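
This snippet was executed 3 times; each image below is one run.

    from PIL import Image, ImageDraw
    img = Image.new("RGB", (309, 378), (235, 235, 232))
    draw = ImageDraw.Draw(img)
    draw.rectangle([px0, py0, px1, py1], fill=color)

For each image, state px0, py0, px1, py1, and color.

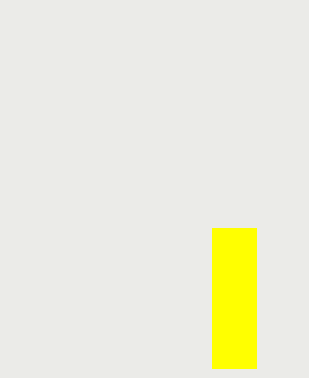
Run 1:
px0 = 212; py0 = 228; px1 = 256; py1 = 368; color = 'yellow'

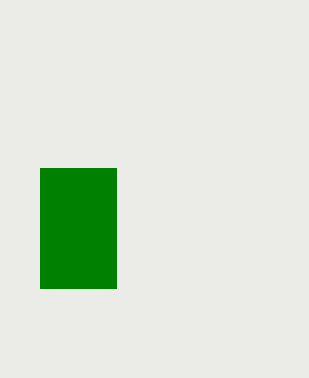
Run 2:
px0 = 40
py0 = 168
px1 = 116
py1 = 288
color = 'green'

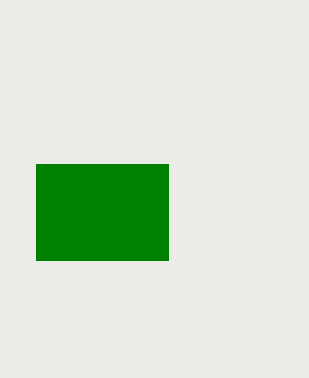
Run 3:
px0 = 36, py0 = 164, px1 = 168, py1 = 260, color = 'green'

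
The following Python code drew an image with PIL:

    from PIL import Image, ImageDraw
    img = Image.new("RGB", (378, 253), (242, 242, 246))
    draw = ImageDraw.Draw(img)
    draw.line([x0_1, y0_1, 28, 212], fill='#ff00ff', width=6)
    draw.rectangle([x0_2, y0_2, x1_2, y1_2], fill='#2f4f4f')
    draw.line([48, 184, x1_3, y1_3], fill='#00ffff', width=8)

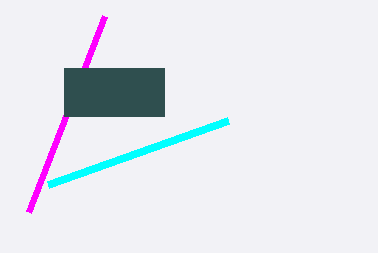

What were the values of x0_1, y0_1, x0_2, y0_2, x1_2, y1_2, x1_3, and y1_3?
x0_1 = 104; y0_1 = 16; x0_2 = 64; y0_2 = 68; x1_2 = 164; y1_2 = 116; x1_3 = 228; y1_3 = 120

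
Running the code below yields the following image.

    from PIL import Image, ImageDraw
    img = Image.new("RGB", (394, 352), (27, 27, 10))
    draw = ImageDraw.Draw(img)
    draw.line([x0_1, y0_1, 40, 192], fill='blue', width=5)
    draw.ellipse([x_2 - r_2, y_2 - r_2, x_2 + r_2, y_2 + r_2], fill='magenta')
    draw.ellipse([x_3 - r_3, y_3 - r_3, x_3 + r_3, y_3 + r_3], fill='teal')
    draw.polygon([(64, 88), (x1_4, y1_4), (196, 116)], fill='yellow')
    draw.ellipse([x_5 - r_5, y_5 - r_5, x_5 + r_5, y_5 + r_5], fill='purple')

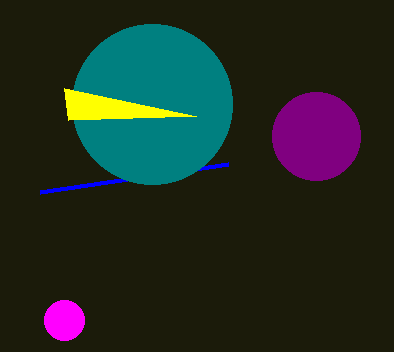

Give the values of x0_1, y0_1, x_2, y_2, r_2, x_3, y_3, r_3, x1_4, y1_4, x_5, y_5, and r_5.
x0_1 = 228; y0_1 = 164; x_2 = 64; y_2 = 320; r_2 = 20; x_3 = 152; y_3 = 104; r_3 = 80; x1_4 = 68; y1_4 = 120; x_5 = 316; y_5 = 136; r_5 = 44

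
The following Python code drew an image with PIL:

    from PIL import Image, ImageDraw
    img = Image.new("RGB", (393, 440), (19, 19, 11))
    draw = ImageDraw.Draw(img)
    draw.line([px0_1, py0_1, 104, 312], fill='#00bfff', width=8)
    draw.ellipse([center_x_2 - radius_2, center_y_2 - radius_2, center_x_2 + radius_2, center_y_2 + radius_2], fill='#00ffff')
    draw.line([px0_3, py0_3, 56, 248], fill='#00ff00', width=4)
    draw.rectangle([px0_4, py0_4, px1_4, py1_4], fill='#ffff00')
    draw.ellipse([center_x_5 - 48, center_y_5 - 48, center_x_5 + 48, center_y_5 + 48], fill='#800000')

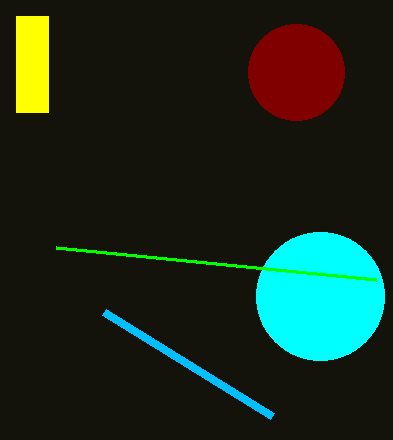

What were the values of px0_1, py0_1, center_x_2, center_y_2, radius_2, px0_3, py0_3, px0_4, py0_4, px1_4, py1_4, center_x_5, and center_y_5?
px0_1 = 272; py0_1 = 416; center_x_2 = 320; center_y_2 = 296; radius_2 = 64; px0_3 = 376; py0_3 = 280; px0_4 = 16; py0_4 = 16; px1_4 = 48; py1_4 = 112; center_x_5 = 296; center_y_5 = 72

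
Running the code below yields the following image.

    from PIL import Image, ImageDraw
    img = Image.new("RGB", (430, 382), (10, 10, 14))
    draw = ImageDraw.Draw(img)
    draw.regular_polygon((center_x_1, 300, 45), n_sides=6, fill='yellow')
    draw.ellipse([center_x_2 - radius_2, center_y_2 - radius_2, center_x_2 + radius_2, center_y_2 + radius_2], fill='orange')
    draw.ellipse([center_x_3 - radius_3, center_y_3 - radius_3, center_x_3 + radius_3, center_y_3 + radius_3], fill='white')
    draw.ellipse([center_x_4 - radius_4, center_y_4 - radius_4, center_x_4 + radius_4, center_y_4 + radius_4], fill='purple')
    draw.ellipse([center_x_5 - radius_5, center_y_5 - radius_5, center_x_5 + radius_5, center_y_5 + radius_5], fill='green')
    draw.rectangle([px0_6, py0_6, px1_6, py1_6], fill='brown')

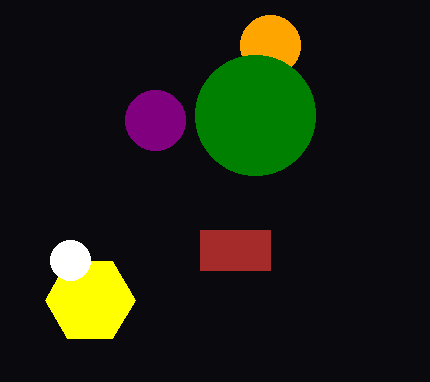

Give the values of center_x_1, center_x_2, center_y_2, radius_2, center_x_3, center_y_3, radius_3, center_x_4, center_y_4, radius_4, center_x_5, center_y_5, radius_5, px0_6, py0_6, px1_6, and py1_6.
center_x_1 = 90, center_x_2 = 270, center_y_2 = 45, radius_2 = 30, center_x_3 = 70, center_y_3 = 260, radius_3 = 20, center_x_4 = 155, center_y_4 = 120, radius_4 = 30, center_x_5 = 255, center_y_5 = 115, radius_5 = 60, px0_6 = 200, py0_6 = 230, px1_6 = 270, py1_6 = 270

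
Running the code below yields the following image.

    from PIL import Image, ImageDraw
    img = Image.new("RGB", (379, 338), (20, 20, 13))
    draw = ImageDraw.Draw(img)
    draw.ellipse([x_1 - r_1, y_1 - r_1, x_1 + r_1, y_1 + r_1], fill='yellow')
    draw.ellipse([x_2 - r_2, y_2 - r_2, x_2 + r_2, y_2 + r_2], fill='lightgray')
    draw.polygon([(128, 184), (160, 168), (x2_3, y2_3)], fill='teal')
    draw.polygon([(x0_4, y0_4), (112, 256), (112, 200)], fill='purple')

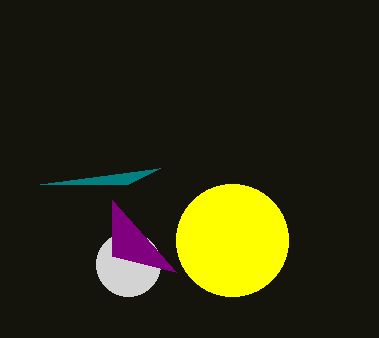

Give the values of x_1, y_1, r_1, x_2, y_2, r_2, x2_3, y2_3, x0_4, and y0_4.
x_1 = 232, y_1 = 240, r_1 = 56, x_2 = 128, y_2 = 264, r_2 = 32, x2_3 = 40, y2_3 = 184, x0_4 = 176, y0_4 = 272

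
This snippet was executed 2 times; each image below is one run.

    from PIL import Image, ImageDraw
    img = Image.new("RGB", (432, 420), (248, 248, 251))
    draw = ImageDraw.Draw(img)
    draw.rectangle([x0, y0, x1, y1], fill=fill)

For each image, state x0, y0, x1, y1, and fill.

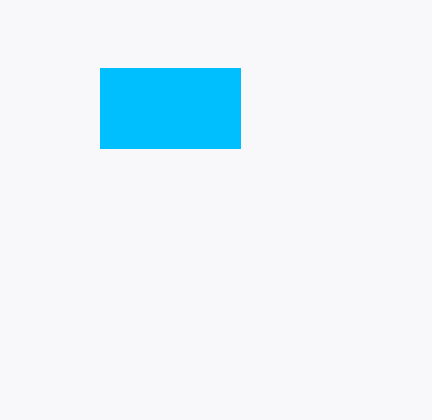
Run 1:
x0 = 100; y0 = 68; x1 = 240; y1 = 148; fill = 'deepskyblue'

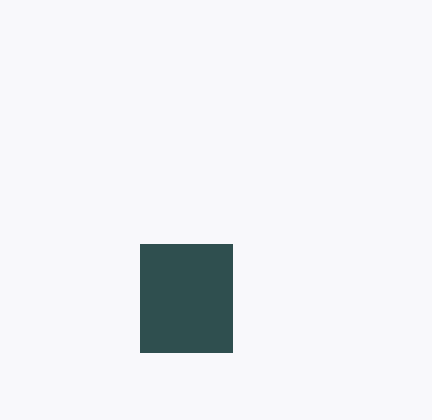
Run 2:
x0 = 140, y0 = 244, x1 = 232, y1 = 352, fill = 'darkslategray'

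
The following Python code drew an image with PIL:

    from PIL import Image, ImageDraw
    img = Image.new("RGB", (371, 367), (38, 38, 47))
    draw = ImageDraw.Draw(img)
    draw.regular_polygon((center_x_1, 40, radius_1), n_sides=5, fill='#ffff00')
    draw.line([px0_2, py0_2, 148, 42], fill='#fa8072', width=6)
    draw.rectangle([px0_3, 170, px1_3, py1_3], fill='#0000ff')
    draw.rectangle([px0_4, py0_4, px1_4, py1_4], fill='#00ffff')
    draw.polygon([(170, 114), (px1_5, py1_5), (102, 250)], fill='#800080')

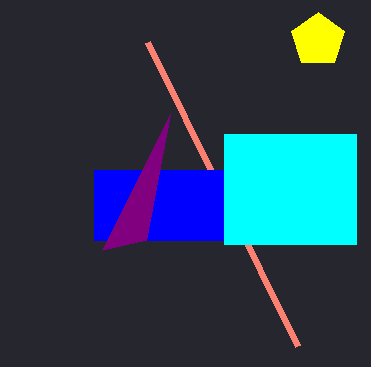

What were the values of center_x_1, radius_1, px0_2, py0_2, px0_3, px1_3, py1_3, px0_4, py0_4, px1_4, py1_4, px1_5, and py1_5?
center_x_1 = 318
radius_1 = 28
px0_2 = 298
py0_2 = 346
px0_3 = 94
px1_3 = 224
py1_3 = 240
px0_4 = 224
py0_4 = 134
px1_4 = 356
py1_4 = 244
px1_5 = 146
py1_5 = 240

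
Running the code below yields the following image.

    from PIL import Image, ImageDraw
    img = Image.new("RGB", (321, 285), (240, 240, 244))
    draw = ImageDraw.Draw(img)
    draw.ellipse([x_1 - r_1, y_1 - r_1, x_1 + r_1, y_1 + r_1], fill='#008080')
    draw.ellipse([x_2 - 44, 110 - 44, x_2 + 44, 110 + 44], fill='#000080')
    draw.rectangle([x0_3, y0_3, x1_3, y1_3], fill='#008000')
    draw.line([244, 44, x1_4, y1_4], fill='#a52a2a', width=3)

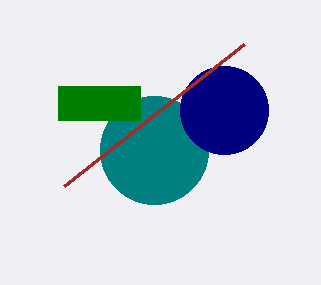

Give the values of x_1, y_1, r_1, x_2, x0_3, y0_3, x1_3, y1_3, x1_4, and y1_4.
x_1 = 154
y_1 = 150
r_1 = 54
x_2 = 224
x0_3 = 58
y0_3 = 86
x1_3 = 140
y1_3 = 120
x1_4 = 64
y1_4 = 186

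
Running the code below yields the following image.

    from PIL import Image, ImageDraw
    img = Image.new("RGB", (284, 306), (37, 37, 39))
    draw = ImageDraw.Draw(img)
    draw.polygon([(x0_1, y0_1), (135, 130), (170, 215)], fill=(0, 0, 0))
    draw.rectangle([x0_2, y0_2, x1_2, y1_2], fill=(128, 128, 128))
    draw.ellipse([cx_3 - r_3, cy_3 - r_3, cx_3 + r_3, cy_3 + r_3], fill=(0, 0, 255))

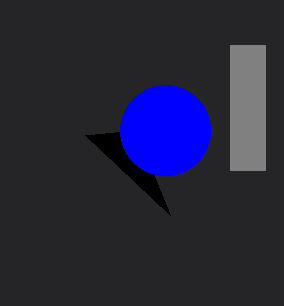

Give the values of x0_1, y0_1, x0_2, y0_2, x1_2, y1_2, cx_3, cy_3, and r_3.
x0_1 = 85
y0_1 = 135
x0_2 = 230
y0_2 = 45
x1_2 = 265
y1_2 = 170
cx_3 = 165
cy_3 = 130
r_3 = 45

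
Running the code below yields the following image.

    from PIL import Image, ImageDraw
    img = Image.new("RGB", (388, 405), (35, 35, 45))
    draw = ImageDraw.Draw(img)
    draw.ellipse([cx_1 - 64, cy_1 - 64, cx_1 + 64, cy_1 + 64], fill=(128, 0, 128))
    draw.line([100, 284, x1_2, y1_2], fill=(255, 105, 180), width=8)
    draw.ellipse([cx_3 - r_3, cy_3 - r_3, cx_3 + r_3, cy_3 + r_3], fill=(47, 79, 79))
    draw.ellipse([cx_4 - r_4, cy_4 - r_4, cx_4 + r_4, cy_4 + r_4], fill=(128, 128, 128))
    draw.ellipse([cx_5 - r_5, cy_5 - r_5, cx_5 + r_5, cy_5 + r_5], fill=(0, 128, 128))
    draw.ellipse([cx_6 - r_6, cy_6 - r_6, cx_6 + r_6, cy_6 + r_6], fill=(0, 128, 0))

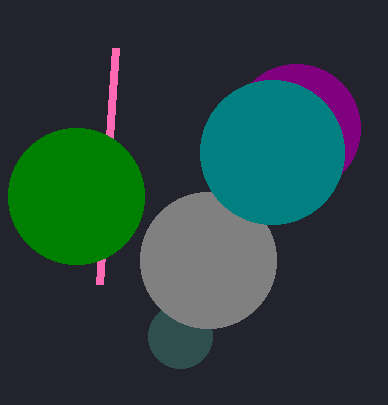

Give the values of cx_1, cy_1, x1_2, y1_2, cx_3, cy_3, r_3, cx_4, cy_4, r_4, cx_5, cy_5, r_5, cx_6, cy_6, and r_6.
cx_1 = 296, cy_1 = 128, x1_2 = 116, y1_2 = 48, cx_3 = 180, cy_3 = 336, r_3 = 32, cx_4 = 208, cy_4 = 260, r_4 = 68, cx_5 = 272, cy_5 = 152, r_5 = 72, cx_6 = 76, cy_6 = 196, r_6 = 68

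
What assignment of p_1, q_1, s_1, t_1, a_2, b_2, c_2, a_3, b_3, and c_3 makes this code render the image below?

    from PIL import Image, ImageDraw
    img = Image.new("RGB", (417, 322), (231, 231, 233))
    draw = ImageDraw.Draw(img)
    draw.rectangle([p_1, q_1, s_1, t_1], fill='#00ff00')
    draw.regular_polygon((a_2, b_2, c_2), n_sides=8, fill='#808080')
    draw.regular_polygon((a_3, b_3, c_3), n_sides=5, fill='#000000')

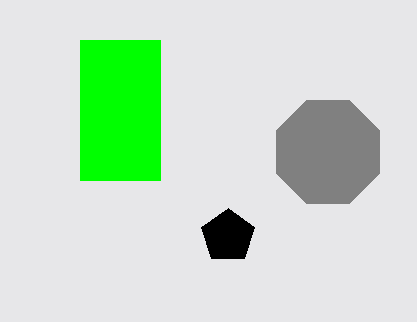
p_1 = 80
q_1 = 40
s_1 = 160
t_1 = 180
a_2 = 328
b_2 = 152
c_2 = 56
a_3 = 228
b_3 = 236
c_3 = 28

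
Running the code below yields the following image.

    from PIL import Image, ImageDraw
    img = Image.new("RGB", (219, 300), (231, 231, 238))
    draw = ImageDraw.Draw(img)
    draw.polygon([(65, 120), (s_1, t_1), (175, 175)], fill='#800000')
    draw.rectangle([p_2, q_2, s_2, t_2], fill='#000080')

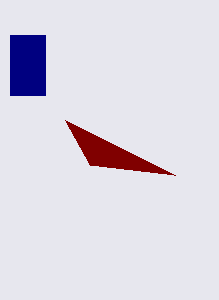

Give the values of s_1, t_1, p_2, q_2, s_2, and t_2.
s_1 = 90
t_1 = 165
p_2 = 10
q_2 = 35
s_2 = 45
t_2 = 95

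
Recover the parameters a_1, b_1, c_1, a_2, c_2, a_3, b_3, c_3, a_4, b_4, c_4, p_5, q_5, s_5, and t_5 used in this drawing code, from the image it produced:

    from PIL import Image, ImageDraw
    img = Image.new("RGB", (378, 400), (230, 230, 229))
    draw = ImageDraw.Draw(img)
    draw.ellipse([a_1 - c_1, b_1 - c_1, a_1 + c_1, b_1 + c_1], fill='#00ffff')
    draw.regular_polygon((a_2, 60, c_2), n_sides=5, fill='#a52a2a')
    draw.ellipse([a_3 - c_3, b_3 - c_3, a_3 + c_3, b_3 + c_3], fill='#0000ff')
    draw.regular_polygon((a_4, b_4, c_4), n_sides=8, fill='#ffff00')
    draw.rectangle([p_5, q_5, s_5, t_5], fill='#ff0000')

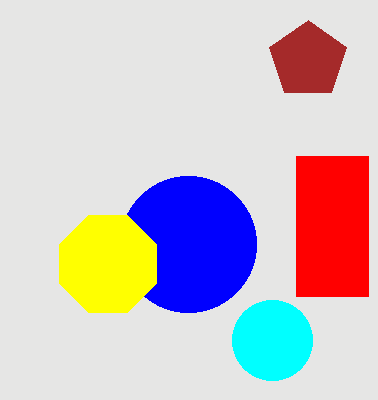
a_1 = 272
b_1 = 340
c_1 = 40
a_2 = 308
c_2 = 40
a_3 = 188
b_3 = 244
c_3 = 68
a_4 = 108
b_4 = 264
c_4 = 52
p_5 = 296
q_5 = 156
s_5 = 368
t_5 = 296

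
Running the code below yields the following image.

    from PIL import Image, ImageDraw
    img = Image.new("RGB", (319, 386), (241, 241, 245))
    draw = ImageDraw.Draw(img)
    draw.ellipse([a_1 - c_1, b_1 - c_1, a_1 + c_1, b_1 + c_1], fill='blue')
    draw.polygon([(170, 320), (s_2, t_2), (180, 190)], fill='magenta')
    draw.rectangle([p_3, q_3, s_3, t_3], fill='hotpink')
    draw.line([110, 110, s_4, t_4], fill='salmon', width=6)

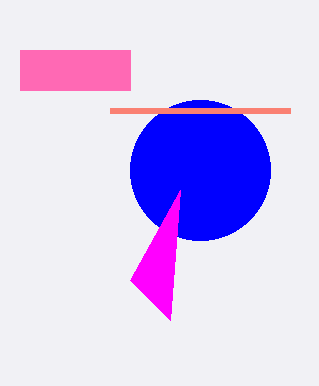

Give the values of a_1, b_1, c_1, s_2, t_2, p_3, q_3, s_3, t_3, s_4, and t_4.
a_1 = 200
b_1 = 170
c_1 = 70
s_2 = 130
t_2 = 280
p_3 = 20
q_3 = 50
s_3 = 130
t_3 = 90
s_4 = 290
t_4 = 110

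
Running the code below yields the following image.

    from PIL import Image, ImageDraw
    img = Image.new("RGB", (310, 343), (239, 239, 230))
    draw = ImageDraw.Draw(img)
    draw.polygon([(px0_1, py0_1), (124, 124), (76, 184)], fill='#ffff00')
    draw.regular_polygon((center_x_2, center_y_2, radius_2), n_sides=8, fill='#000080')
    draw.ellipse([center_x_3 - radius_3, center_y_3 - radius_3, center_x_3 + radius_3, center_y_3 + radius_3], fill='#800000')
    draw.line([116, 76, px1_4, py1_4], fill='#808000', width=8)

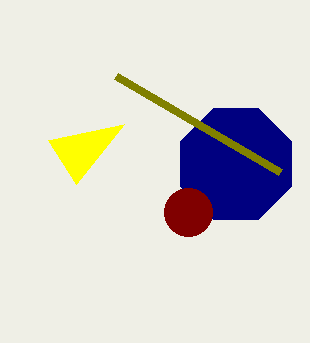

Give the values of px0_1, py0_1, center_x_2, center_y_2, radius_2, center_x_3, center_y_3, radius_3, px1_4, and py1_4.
px0_1 = 48; py0_1 = 140; center_x_2 = 236; center_y_2 = 164; radius_2 = 60; center_x_3 = 188; center_y_3 = 212; radius_3 = 24; px1_4 = 280; py1_4 = 172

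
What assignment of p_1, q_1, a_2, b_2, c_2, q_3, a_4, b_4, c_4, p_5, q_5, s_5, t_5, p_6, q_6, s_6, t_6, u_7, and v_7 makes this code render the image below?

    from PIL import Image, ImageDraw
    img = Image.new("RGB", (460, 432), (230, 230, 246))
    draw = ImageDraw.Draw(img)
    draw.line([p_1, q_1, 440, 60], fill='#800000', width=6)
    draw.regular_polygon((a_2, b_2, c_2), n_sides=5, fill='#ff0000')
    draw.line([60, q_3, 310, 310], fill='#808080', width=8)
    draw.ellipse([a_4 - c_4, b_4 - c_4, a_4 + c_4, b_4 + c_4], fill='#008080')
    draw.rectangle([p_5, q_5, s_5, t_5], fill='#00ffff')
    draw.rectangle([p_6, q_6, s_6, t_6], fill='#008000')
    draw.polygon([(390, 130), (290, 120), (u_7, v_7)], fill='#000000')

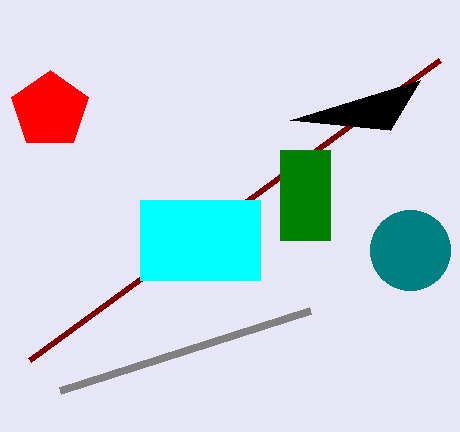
p_1 = 30
q_1 = 360
a_2 = 50
b_2 = 110
c_2 = 40
q_3 = 390
a_4 = 410
b_4 = 250
c_4 = 40
p_5 = 140
q_5 = 200
s_5 = 260
t_5 = 280
p_6 = 280
q_6 = 150
s_6 = 330
t_6 = 240
u_7 = 420
v_7 = 80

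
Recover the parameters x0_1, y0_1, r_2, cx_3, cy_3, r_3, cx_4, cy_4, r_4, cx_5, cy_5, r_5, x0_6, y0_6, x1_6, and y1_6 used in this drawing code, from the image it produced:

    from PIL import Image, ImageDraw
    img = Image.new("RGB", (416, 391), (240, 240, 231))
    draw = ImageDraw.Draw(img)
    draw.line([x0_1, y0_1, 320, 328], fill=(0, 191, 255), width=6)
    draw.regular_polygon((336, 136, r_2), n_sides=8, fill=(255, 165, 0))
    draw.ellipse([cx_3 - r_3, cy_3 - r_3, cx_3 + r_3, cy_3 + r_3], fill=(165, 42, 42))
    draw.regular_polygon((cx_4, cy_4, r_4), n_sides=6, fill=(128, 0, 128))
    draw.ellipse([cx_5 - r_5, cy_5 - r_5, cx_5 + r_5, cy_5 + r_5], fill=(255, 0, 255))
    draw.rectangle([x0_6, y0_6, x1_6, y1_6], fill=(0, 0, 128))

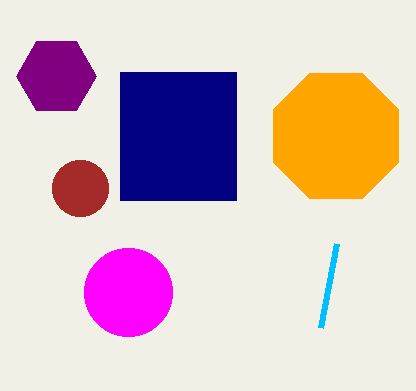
x0_1 = 336; y0_1 = 244; r_2 = 68; cx_3 = 80; cy_3 = 188; r_3 = 28; cx_4 = 56; cy_4 = 76; r_4 = 40; cx_5 = 128; cy_5 = 292; r_5 = 44; x0_6 = 120; y0_6 = 72; x1_6 = 236; y1_6 = 200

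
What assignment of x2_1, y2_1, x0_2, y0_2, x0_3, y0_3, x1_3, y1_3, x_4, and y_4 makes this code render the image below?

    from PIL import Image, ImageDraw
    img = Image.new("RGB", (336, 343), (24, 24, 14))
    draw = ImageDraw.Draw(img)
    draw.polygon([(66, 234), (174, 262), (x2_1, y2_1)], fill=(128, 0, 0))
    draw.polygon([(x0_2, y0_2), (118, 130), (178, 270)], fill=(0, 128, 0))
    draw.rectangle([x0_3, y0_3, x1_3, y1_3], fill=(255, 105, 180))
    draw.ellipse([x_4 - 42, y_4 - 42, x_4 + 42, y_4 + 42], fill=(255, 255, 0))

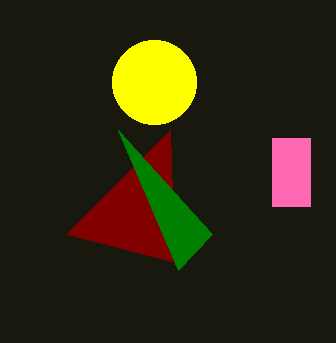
x2_1 = 170, y2_1 = 130, x0_2 = 212, y0_2 = 234, x0_3 = 272, y0_3 = 138, x1_3 = 310, y1_3 = 206, x_4 = 154, y_4 = 82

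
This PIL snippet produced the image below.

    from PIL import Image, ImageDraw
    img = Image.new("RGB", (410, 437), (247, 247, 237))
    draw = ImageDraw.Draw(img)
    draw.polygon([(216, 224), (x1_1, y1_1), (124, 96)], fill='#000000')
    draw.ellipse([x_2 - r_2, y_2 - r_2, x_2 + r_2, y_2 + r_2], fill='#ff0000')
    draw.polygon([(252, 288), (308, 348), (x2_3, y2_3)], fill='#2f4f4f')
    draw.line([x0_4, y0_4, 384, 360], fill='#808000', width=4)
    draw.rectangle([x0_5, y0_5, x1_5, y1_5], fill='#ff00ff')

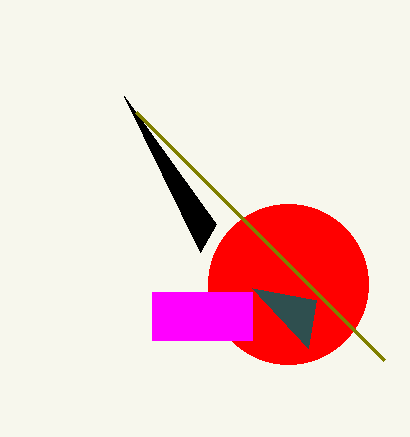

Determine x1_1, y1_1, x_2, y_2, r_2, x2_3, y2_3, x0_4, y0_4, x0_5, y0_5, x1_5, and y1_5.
x1_1 = 200, y1_1 = 252, x_2 = 288, y_2 = 284, r_2 = 80, x2_3 = 316, y2_3 = 300, x0_4 = 136, y0_4 = 112, x0_5 = 152, y0_5 = 292, x1_5 = 252, y1_5 = 340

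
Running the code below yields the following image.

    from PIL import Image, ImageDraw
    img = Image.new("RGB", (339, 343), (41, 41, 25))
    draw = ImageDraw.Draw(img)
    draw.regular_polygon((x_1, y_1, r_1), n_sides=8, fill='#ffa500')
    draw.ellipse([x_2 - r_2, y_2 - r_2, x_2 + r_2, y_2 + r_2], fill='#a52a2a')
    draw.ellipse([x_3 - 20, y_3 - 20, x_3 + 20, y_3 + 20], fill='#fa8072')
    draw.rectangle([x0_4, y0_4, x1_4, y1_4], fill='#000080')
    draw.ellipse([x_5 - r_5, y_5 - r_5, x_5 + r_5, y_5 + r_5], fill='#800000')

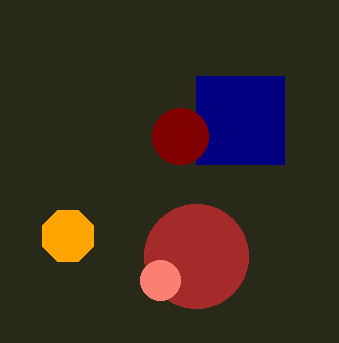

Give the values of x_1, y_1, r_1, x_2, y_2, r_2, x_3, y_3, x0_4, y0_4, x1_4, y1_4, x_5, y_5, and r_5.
x_1 = 68
y_1 = 236
r_1 = 28
x_2 = 196
y_2 = 256
r_2 = 52
x_3 = 160
y_3 = 280
x0_4 = 196
y0_4 = 76
x1_4 = 284
y1_4 = 164
x_5 = 180
y_5 = 136
r_5 = 28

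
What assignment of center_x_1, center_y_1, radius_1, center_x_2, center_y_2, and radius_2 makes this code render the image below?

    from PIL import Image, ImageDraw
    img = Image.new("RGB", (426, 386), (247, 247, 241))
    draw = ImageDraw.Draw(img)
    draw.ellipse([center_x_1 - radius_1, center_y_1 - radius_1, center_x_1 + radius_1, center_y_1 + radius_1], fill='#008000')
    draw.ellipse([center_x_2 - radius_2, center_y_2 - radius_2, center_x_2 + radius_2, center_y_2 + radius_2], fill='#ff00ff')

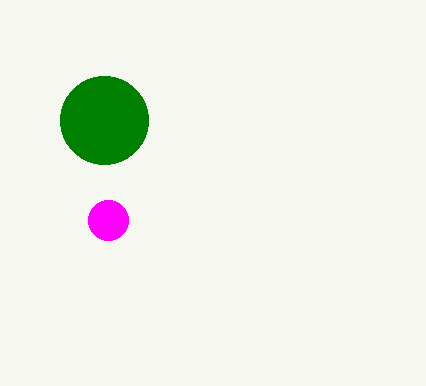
center_x_1 = 104, center_y_1 = 120, radius_1 = 44, center_x_2 = 108, center_y_2 = 220, radius_2 = 20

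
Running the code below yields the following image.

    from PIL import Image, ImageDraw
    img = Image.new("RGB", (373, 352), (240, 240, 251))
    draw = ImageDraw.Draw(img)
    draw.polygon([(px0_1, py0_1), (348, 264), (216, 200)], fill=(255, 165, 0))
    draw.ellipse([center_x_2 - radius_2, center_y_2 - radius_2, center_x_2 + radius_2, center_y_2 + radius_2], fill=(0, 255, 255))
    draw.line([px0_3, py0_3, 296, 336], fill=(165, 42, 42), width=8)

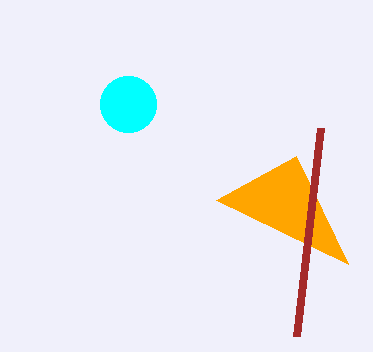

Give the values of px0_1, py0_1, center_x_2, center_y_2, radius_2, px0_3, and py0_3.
px0_1 = 296; py0_1 = 156; center_x_2 = 128; center_y_2 = 104; radius_2 = 28; px0_3 = 320; py0_3 = 128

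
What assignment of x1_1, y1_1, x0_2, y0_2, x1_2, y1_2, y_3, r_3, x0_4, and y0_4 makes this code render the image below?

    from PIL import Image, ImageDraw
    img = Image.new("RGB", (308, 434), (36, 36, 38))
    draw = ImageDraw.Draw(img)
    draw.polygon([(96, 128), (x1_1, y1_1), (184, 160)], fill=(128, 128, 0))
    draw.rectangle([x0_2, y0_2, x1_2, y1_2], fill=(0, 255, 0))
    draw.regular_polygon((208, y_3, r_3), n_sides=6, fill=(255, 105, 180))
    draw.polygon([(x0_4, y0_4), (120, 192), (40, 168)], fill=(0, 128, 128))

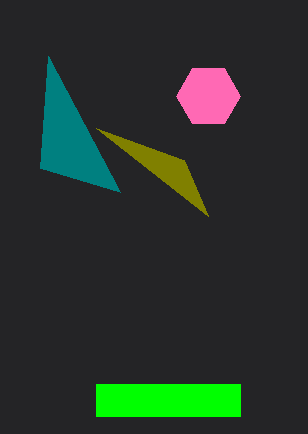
x1_1 = 208; y1_1 = 216; x0_2 = 96; y0_2 = 384; x1_2 = 240; y1_2 = 416; y_3 = 96; r_3 = 32; x0_4 = 48; y0_4 = 56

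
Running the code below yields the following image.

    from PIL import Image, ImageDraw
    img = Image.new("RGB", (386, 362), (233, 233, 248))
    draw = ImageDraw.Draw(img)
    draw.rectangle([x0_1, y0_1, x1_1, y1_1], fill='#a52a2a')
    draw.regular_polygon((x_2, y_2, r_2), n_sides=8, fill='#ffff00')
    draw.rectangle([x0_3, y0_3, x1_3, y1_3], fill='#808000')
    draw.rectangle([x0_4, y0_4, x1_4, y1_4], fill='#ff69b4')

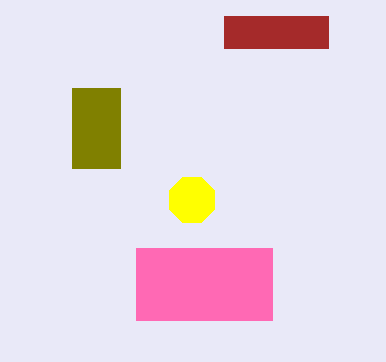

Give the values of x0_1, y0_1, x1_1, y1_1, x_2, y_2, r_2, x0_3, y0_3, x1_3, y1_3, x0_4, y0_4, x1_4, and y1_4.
x0_1 = 224
y0_1 = 16
x1_1 = 328
y1_1 = 48
x_2 = 192
y_2 = 200
r_2 = 24
x0_3 = 72
y0_3 = 88
x1_3 = 120
y1_3 = 168
x0_4 = 136
y0_4 = 248
x1_4 = 272
y1_4 = 320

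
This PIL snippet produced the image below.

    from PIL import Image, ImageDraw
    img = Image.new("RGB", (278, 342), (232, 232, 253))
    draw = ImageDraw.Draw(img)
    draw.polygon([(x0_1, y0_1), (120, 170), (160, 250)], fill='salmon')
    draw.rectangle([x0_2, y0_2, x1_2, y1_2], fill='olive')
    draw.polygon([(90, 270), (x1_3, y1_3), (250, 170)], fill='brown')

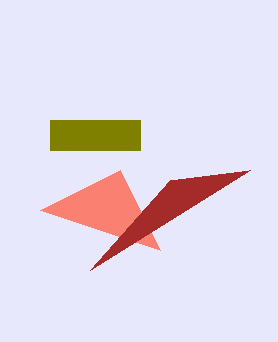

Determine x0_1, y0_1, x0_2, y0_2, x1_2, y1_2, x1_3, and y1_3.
x0_1 = 40
y0_1 = 210
x0_2 = 50
y0_2 = 120
x1_2 = 140
y1_2 = 150
x1_3 = 170
y1_3 = 180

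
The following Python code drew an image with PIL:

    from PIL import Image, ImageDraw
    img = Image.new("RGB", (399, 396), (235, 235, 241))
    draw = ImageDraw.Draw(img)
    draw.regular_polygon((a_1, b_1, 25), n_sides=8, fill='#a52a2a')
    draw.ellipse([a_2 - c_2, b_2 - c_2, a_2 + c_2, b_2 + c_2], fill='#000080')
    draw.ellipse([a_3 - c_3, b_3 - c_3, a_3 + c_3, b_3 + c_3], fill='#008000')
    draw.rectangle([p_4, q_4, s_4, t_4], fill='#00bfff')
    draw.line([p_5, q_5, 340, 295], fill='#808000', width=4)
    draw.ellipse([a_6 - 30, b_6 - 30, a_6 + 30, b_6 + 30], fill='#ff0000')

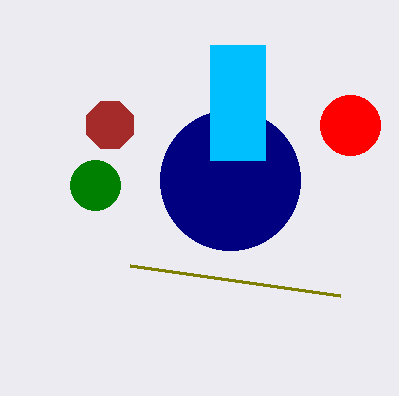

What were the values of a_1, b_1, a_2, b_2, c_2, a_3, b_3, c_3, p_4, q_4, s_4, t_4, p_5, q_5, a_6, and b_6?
a_1 = 110
b_1 = 125
a_2 = 230
b_2 = 180
c_2 = 70
a_3 = 95
b_3 = 185
c_3 = 25
p_4 = 210
q_4 = 45
s_4 = 265
t_4 = 160
p_5 = 130
q_5 = 265
a_6 = 350
b_6 = 125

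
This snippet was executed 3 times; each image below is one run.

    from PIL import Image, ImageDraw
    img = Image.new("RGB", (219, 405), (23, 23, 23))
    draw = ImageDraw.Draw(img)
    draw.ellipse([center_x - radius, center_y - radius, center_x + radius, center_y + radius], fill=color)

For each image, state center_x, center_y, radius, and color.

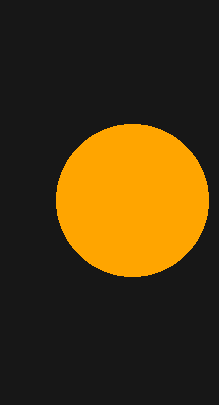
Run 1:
center_x = 132, center_y = 200, radius = 76, color = 'orange'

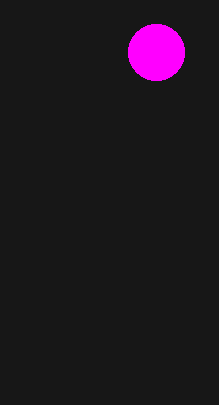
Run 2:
center_x = 156
center_y = 52
radius = 28
color = 'magenta'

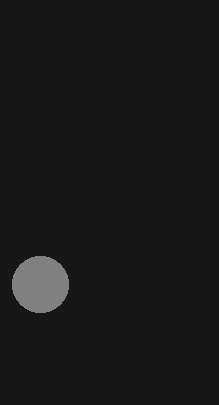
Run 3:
center_x = 40, center_y = 284, radius = 28, color = 'gray'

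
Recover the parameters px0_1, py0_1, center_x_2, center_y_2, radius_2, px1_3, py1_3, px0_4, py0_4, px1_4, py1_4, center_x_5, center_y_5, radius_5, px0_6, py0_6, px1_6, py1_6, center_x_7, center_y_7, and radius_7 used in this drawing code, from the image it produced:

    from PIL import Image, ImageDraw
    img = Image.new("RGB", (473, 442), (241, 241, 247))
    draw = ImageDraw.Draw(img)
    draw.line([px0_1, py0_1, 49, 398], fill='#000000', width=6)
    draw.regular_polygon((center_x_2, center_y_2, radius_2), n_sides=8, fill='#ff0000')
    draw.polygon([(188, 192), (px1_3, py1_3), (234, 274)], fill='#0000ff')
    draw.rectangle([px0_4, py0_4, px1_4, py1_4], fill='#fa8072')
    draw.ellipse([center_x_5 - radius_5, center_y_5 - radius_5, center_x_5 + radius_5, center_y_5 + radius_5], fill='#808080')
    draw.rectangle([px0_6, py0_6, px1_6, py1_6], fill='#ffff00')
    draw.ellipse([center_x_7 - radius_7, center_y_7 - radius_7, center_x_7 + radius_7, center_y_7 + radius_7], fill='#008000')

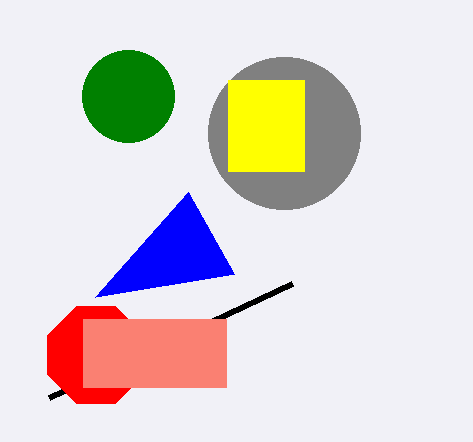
px0_1 = 292
py0_1 = 284
center_x_2 = 96
center_y_2 = 355
radius_2 = 52
px1_3 = 95
py1_3 = 297
px0_4 = 83
py0_4 = 319
px1_4 = 226
py1_4 = 387
center_x_5 = 284
center_y_5 = 133
radius_5 = 76
px0_6 = 228
py0_6 = 80
px1_6 = 304
py1_6 = 171
center_x_7 = 128
center_y_7 = 96
radius_7 = 46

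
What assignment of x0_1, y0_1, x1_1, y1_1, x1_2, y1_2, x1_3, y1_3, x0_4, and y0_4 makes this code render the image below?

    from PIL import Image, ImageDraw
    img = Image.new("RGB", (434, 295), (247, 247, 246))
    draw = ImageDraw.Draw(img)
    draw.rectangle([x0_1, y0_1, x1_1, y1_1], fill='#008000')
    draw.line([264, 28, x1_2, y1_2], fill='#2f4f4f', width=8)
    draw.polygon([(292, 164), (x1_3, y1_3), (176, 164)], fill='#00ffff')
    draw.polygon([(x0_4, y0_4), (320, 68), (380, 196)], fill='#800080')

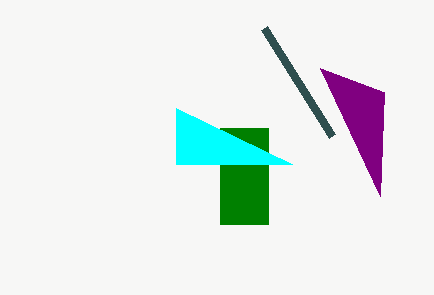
x0_1 = 220
y0_1 = 128
x1_1 = 268
y1_1 = 224
x1_2 = 332
y1_2 = 136
x1_3 = 176
y1_3 = 108
x0_4 = 384
y0_4 = 92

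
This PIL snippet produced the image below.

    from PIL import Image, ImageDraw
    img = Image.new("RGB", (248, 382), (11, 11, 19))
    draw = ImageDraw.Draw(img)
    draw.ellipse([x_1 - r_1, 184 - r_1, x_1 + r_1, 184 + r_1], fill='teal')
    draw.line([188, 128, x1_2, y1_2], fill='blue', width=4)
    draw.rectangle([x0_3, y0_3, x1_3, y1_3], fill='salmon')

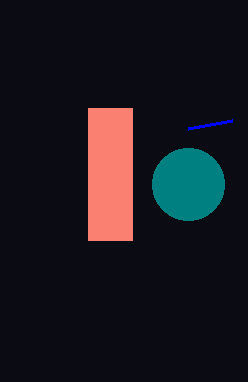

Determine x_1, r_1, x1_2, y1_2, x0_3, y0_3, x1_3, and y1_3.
x_1 = 188; r_1 = 36; x1_2 = 232; y1_2 = 120; x0_3 = 88; y0_3 = 108; x1_3 = 132; y1_3 = 240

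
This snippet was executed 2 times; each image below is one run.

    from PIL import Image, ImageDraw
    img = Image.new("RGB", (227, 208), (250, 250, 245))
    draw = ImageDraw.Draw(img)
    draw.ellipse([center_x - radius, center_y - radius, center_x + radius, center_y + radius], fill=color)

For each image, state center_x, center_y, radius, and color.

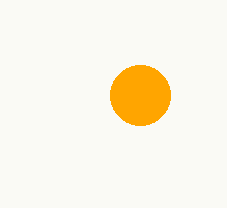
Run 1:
center_x = 140, center_y = 95, radius = 30, color = 'orange'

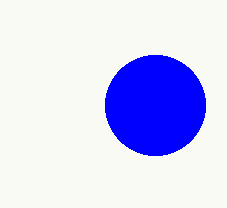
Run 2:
center_x = 155; center_y = 105; radius = 50; color = 'blue'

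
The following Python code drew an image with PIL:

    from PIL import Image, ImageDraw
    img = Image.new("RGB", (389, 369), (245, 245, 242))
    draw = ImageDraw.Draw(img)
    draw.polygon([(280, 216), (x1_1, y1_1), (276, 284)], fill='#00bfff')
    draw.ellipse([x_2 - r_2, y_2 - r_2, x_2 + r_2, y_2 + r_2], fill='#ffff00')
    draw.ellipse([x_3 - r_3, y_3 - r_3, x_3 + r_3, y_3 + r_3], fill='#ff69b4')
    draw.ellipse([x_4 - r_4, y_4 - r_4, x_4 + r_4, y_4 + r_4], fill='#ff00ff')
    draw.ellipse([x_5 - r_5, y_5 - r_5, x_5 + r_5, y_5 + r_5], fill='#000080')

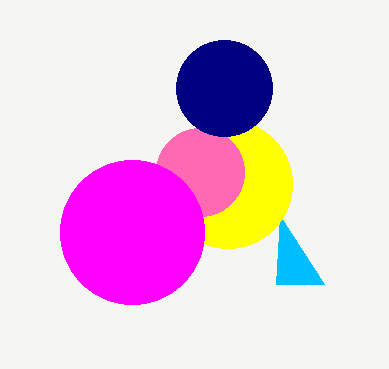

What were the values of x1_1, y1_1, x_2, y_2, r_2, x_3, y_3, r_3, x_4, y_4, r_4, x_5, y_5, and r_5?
x1_1 = 324, y1_1 = 284, x_2 = 228, y_2 = 184, r_2 = 64, x_3 = 200, y_3 = 172, r_3 = 44, x_4 = 132, y_4 = 232, r_4 = 72, x_5 = 224, y_5 = 88, r_5 = 48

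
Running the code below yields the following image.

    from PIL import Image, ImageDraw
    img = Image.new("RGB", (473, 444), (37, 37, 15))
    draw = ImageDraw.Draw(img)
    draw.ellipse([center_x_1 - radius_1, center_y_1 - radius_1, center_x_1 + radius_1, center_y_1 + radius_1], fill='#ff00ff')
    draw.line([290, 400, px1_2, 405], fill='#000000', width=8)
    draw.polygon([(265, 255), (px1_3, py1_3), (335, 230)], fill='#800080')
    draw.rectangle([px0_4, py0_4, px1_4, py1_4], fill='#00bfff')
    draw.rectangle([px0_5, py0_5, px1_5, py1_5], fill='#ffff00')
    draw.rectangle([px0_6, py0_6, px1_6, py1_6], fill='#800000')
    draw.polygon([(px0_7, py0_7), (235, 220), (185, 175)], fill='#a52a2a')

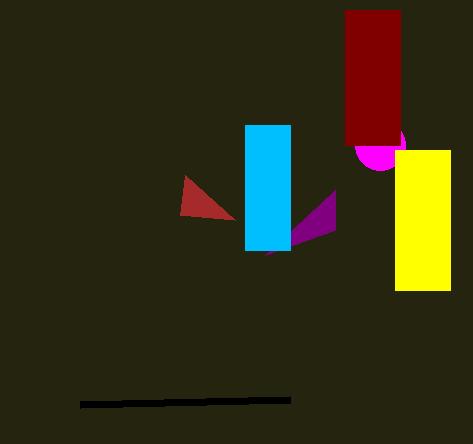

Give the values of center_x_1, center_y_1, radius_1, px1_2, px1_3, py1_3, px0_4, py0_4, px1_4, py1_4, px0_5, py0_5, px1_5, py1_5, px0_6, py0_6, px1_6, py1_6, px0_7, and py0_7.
center_x_1 = 380; center_y_1 = 145; radius_1 = 25; px1_2 = 80; px1_3 = 335; py1_3 = 190; px0_4 = 245; py0_4 = 125; px1_4 = 290; py1_4 = 250; px0_5 = 395; py0_5 = 150; px1_5 = 450; py1_5 = 290; px0_6 = 345; py0_6 = 10; px1_6 = 400; py1_6 = 145; px0_7 = 180; py0_7 = 215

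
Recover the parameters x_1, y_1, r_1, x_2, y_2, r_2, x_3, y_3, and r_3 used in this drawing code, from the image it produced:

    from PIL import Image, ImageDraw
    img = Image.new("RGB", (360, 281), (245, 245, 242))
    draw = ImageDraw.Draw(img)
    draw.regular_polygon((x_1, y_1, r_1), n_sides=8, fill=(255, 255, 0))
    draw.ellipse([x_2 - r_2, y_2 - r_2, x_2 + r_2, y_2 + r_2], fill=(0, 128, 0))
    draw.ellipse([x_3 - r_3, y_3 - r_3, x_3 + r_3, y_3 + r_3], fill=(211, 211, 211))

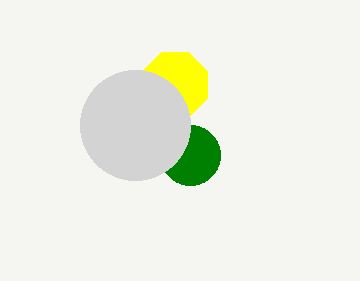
x_1 = 175; y_1 = 85; r_1 = 35; x_2 = 190; y_2 = 155; r_2 = 30; x_3 = 135; y_3 = 125; r_3 = 55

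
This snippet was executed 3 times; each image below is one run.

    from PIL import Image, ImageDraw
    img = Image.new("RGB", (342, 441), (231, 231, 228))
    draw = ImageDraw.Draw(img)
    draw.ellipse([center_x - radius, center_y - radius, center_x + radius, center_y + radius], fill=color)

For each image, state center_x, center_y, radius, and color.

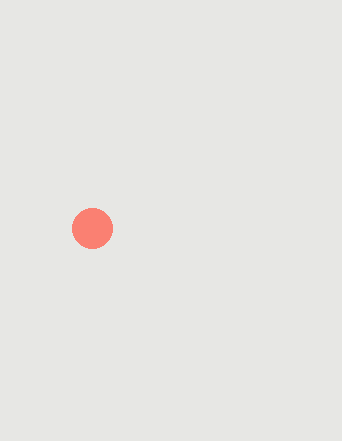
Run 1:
center_x = 92; center_y = 228; radius = 20; color = 'salmon'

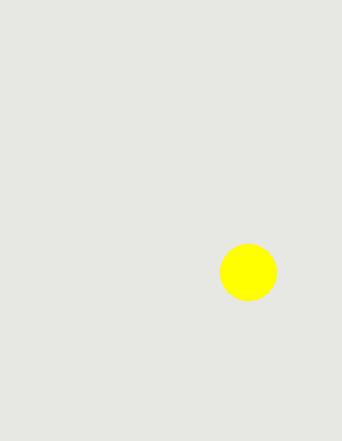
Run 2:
center_x = 248, center_y = 272, radius = 28, color = 'yellow'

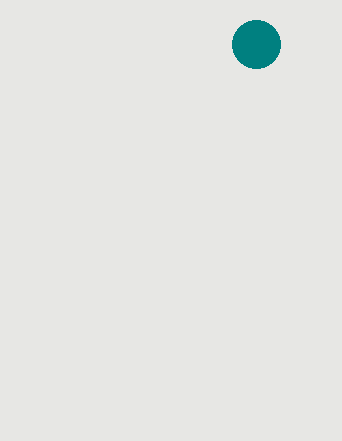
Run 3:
center_x = 256
center_y = 44
radius = 24
color = 'teal'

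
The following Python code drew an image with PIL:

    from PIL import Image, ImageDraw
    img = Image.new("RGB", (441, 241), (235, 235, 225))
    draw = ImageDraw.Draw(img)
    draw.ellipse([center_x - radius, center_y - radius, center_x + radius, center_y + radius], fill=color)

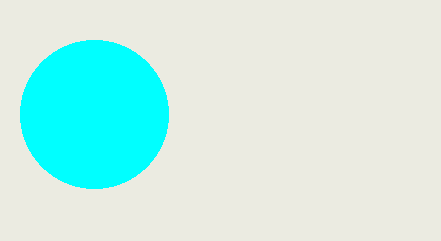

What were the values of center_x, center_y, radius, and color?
center_x = 94; center_y = 114; radius = 74; color = 'cyan'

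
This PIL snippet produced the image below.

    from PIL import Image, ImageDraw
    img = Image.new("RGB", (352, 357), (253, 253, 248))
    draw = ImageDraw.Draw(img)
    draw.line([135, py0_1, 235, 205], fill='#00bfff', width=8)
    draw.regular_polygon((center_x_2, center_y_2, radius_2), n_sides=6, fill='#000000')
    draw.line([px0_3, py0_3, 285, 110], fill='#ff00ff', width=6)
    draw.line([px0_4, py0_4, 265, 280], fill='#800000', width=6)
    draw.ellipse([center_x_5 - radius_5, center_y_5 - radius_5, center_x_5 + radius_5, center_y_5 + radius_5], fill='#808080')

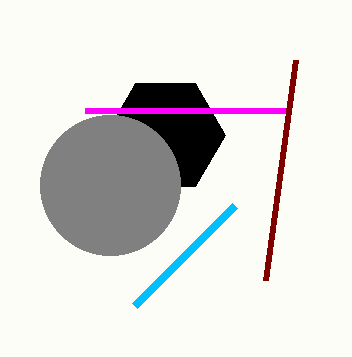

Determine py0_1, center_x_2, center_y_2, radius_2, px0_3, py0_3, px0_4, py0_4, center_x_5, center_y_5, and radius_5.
py0_1 = 305, center_x_2 = 165, center_y_2 = 135, radius_2 = 60, px0_3 = 85, py0_3 = 110, px0_4 = 295, py0_4 = 60, center_x_5 = 110, center_y_5 = 185, radius_5 = 70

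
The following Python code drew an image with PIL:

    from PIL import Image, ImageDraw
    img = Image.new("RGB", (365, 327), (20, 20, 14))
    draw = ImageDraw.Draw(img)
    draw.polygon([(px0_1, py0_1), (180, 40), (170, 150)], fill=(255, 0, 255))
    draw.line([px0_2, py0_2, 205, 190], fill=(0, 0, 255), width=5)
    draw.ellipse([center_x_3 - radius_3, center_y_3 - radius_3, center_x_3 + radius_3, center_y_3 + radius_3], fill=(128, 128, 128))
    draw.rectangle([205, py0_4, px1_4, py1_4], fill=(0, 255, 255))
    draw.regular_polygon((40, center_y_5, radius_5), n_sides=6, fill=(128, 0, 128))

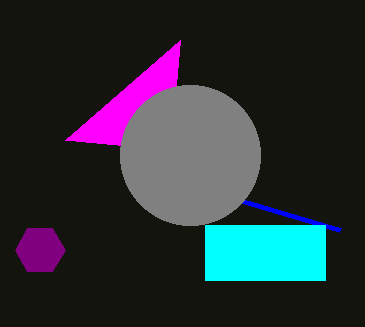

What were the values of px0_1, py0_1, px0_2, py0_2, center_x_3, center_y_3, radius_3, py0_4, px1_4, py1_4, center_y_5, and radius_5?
px0_1 = 65
py0_1 = 140
px0_2 = 340
py0_2 = 230
center_x_3 = 190
center_y_3 = 155
radius_3 = 70
py0_4 = 225
px1_4 = 325
py1_4 = 280
center_y_5 = 250
radius_5 = 25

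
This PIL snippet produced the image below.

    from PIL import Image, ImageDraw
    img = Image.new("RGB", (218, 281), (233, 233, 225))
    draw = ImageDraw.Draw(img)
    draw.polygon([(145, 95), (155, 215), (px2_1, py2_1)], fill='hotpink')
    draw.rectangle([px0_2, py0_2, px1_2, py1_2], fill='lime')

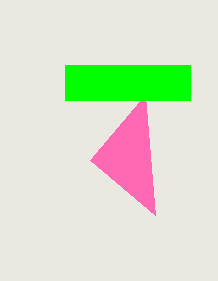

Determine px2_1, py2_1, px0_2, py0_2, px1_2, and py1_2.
px2_1 = 90; py2_1 = 160; px0_2 = 65; py0_2 = 65; px1_2 = 190; py1_2 = 100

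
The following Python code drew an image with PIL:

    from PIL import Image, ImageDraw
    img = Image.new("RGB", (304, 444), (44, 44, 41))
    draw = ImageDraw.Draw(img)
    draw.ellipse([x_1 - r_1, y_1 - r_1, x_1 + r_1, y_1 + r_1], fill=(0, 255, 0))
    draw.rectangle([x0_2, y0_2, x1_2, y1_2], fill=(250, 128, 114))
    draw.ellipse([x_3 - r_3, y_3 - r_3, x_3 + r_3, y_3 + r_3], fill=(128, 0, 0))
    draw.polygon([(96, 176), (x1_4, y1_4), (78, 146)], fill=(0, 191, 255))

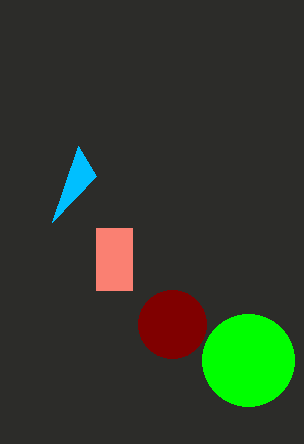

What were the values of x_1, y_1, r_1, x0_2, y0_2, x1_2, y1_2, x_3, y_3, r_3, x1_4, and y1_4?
x_1 = 248; y_1 = 360; r_1 = 46; x0_2 = 96; y0_2 = 228; x1_2 = 132; y1_2 = 290; x_3 = 172; y_3 = 324; r_3 = 34; x1_4 = 52; y1_4 = 222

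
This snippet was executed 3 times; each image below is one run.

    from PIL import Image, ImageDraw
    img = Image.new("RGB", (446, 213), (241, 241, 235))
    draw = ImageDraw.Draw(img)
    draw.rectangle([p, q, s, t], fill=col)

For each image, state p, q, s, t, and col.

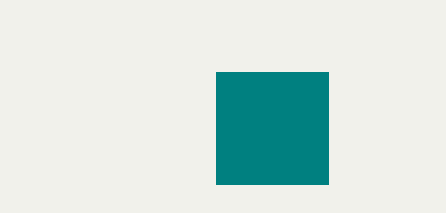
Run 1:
p = 216
q = 72
s = 328
t = 184
col = 'teal'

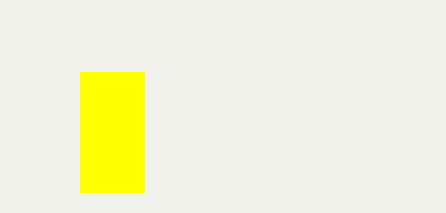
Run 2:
p = 80
q = 72
s = 144
t = 192
col = 'yellow'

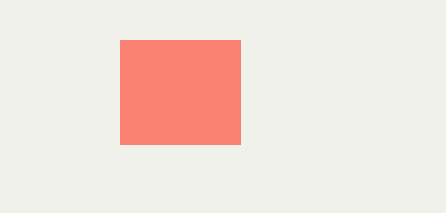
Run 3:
p = 120, q = 40, s = 240, t = 144, col = 'salmon'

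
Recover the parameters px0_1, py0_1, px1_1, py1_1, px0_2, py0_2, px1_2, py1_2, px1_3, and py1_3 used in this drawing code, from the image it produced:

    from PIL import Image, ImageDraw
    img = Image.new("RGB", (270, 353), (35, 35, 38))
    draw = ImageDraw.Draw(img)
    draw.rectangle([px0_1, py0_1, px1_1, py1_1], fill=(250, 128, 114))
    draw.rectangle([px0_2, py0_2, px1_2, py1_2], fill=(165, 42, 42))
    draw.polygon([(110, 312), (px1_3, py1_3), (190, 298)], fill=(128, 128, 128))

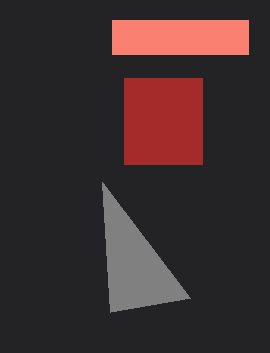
px0_1 = 112; py0_1 = 20; px1_1 = 248; py1_1 = 54; px0_2 = 124; py0_2 = 78; px1_2 = 202; py1_2 = 164; px1_3 = 102; py1_3 = 182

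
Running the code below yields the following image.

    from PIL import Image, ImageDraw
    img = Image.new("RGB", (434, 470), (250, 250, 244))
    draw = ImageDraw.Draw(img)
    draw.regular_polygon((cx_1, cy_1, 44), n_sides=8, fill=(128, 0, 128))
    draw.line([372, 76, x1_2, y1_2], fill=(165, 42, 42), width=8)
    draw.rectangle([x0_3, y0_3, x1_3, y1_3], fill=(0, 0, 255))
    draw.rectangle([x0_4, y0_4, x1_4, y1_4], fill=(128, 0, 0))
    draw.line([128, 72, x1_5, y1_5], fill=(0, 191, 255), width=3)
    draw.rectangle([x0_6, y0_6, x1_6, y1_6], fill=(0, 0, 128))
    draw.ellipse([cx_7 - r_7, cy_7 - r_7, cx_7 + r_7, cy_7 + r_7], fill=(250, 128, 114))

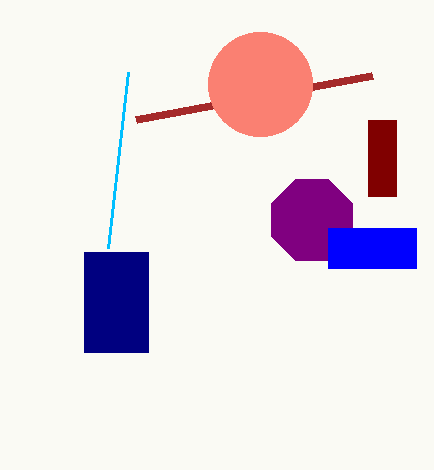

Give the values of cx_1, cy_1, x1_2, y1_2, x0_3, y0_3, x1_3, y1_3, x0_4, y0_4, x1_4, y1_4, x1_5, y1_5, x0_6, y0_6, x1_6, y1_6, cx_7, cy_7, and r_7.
cx_1 = 312; cy_1 = 220; x1_2 = 136; y1_2 = 120; x0_3 = 328; y0_3 = 228; x1_3 = 416; y1_3 = 268; x0_4 = 368; y0_4 = 120; x1_4 = 396; y1_4 = 196; x1_5 = 108; y1_5 = 248; x0_6 = 84; y0_6 = 252; x1_6 = 148; y1_6 = 352; cx_7 = 260; cy_7 = 84; r_7 = 52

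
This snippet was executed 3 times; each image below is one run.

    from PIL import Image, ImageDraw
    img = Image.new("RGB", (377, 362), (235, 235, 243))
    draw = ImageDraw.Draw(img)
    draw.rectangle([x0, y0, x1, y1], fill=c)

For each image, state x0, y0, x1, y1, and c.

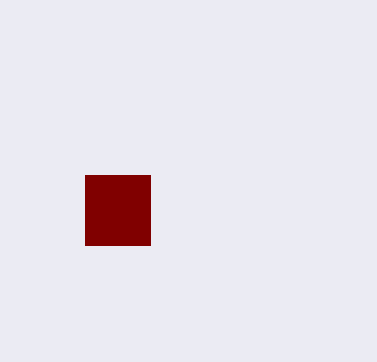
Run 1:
x0 = 85; y0 = 175; x1 = 150; y1 = 245; c = 'maroon'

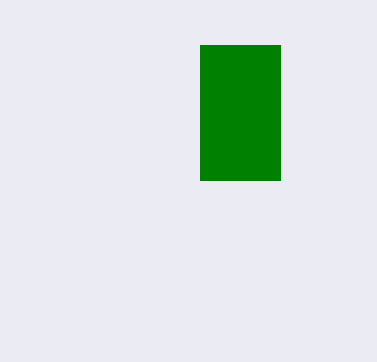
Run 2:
x0 = 200; y0 = 45; x1 = 280; y1 = 180; c = 'green'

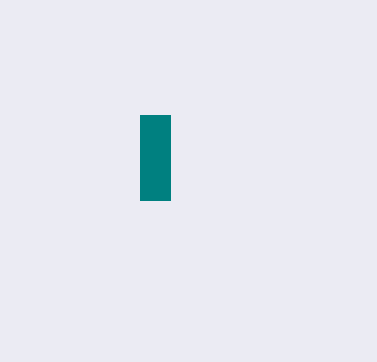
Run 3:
x0 = 140; y0 = 115; x1 = 170; y1 = 200; c = 'teal'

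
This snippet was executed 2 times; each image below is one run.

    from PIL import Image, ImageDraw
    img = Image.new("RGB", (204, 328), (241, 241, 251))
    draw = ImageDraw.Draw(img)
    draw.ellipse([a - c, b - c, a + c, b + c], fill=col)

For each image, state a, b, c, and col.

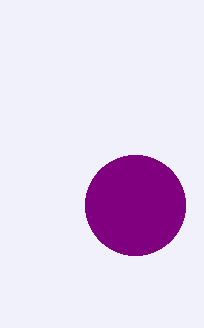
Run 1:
a = 135
b = 205
c = 50
col = 'purple'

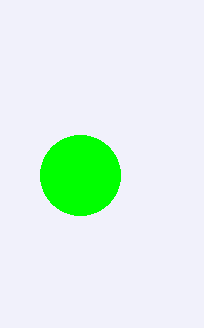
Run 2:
a = 80, b = 175, c = 40, col = 'lime'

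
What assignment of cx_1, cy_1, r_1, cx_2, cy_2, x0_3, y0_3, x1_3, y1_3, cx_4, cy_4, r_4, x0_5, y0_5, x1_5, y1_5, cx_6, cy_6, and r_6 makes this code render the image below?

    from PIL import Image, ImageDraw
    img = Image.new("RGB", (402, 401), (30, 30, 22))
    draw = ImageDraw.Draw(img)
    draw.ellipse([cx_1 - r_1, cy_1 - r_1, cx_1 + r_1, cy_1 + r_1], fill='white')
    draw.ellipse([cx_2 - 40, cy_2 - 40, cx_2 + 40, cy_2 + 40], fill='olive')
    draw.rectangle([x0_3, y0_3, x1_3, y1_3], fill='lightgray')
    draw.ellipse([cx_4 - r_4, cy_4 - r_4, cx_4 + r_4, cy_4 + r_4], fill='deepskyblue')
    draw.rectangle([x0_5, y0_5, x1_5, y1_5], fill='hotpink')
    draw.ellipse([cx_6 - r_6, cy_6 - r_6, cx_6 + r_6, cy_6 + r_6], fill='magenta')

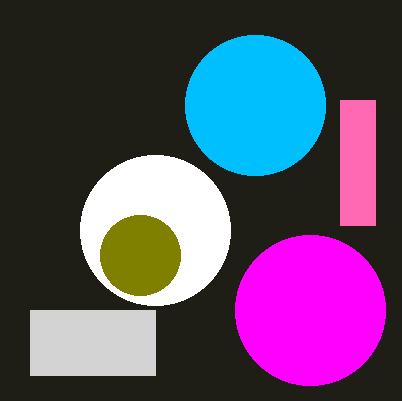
cx_1 = 155; cy_1 = 230; r_1 = 75; cx_2 = 140; cy_2 = 255; x0_3 = 30; y0_3 = 310; x1_3 = 155; y1_3 = 375; cx_4 = 255; cy_4 = 105; r_4 = 70; x0_5 = 340; y0_5 = 100; x1_5 = 375; y1_5 = 225; cx_6 = 310; cy_6 = 310; r_6 = 75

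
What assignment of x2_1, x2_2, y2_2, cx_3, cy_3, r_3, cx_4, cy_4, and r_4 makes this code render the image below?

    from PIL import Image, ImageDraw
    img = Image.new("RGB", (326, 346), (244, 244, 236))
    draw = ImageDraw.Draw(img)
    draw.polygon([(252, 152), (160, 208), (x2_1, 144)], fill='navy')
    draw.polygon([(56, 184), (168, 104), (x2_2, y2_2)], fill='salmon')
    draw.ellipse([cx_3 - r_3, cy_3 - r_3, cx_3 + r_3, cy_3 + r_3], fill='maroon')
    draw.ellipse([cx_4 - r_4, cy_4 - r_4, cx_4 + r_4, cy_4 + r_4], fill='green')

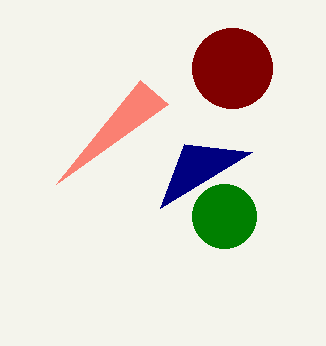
x2_1 = 184, x2_2 = 140, y2_2 = 80, cx_3 = 232, cy_3 = 68, r_3 = 40, cx_4 = 224, cy_4 = 216, r_4 = 32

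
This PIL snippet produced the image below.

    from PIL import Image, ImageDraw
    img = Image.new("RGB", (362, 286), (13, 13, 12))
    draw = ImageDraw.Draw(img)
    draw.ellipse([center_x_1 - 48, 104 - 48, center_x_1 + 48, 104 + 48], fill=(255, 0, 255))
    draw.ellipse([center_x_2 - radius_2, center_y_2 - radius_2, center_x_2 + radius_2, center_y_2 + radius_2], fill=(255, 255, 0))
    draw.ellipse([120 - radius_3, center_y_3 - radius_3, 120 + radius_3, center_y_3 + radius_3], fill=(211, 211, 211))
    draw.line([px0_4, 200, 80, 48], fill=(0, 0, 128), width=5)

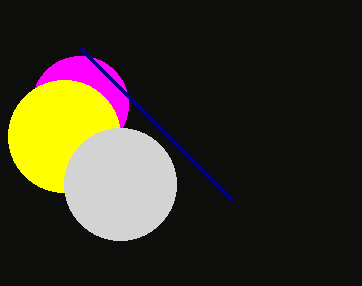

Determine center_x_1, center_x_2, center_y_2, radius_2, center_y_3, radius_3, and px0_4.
center_x_1 = 80, center_x_2 = 64, center_y_2 = 136, radius_2 = 56, center_y_3 = 184, radius_3 = 56, px0_4 = 232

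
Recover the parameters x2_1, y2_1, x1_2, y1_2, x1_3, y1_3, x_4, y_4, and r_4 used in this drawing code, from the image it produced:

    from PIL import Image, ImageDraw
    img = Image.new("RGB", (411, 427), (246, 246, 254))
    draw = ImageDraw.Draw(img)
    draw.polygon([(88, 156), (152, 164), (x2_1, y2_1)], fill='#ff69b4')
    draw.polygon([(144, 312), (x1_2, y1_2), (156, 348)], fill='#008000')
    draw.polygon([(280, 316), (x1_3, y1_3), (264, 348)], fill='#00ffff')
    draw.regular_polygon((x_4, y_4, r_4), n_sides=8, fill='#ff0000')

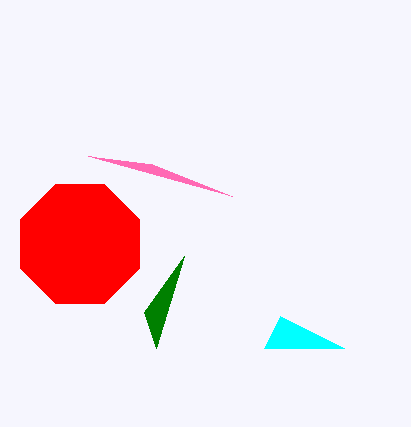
x2_1 = 232; y2_1 = 196; x1_2 = 184; y1_2 = 256; x1_3 = 344; y1_3 = 348; x_4 = 80; y_4 = 244; r_4 = 64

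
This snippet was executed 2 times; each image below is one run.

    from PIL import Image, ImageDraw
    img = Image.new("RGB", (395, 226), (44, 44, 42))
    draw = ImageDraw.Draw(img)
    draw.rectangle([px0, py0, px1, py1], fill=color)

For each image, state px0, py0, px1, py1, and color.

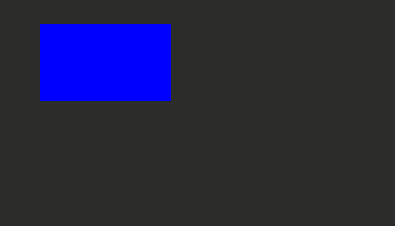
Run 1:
px0 = 40, py0 = 24, px1 = 170, py1 = 100, color = 'blue'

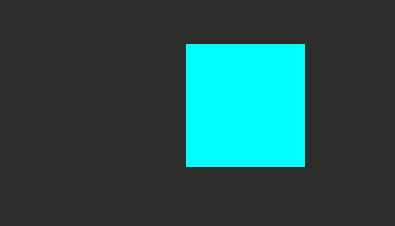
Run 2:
px0 = 186
py0 = 44
px1 = 304
py1 = 166
color = 'cyan'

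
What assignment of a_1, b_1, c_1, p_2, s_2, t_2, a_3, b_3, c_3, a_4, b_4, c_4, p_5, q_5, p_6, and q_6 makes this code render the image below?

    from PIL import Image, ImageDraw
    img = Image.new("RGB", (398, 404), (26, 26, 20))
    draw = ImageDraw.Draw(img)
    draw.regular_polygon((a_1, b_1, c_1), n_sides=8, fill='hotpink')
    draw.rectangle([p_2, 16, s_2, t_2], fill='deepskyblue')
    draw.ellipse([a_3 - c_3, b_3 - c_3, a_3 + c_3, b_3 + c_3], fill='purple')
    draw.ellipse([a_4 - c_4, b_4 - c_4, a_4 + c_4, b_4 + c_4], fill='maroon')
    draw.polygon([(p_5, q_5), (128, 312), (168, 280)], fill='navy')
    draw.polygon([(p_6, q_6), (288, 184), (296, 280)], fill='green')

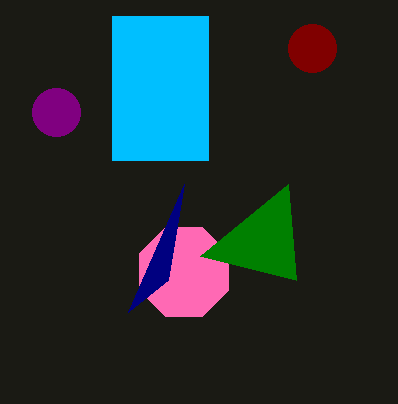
a_1 = 184, b_1 = 272, c_1 = 48, p_2 = 112, s_2 = 208, t_2 = 160, a_3 = 56, b_3 = 112, c_3 = 24, a_4 = 312, b_4 = 48, c_4 = 24, p_5 = 184, q_5 = 184, p_6 = 200, q_6 = 256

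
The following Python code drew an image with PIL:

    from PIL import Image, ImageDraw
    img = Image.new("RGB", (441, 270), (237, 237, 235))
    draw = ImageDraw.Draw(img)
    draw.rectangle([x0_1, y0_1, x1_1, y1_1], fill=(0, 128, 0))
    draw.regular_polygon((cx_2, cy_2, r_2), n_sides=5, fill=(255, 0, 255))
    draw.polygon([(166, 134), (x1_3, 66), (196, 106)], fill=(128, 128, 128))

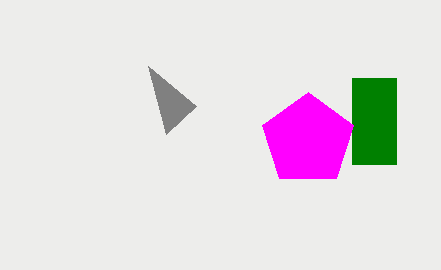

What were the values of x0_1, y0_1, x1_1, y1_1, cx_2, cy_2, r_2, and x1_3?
x0_1 = 352; y0_1 = 78; x1_1 = 396; y1_1 = 164; cx_2 = 308; cy_2 = 140; r_2 = 48; x1_3 = 148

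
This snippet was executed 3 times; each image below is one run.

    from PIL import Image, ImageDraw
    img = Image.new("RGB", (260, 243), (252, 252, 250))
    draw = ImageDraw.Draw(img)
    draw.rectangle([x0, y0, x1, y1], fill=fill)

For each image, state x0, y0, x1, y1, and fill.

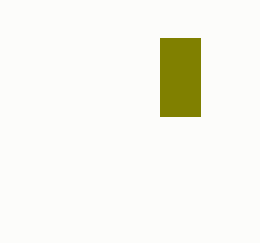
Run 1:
x0 = 160, y0 = 38, x1 = 200, y1 = 116, fill = 'olive'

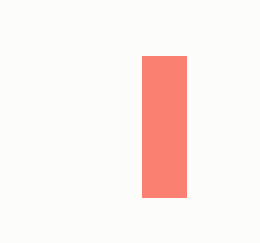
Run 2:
x0 = 142; y0 = 56; x1 = 186; y1 = 197; fill = 'salmon'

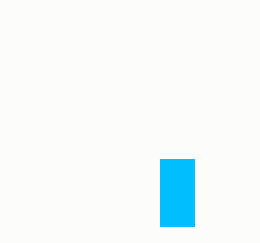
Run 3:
x0 = 160; y0 = 159; x1 = 194; y1 = 226; fill = 'deepskyblue'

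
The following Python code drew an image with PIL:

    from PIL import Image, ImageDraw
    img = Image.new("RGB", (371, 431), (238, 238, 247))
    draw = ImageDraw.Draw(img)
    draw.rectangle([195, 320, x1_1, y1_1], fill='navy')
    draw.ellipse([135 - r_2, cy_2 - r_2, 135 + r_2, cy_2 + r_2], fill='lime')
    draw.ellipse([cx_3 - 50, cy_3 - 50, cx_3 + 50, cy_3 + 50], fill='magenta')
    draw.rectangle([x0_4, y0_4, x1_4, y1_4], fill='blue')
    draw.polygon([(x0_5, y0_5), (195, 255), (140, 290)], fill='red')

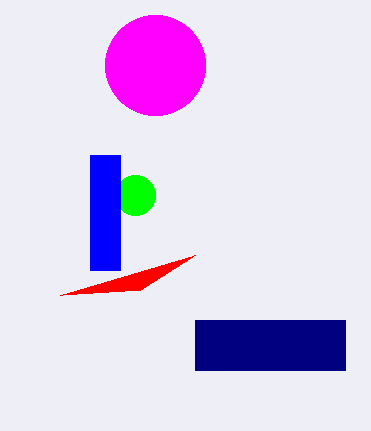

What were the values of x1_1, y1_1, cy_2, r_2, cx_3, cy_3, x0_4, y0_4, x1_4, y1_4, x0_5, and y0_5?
x1_1 = 345, y1_1 = 370, cy_2 = 195, r_2 = 20, cx_3 = 155, cy_3 = 65, x0_4 = 90, y0_4 = 155, x1_4 = 120, y1_4 = 270, x0_5 = 60, y0_5 = 295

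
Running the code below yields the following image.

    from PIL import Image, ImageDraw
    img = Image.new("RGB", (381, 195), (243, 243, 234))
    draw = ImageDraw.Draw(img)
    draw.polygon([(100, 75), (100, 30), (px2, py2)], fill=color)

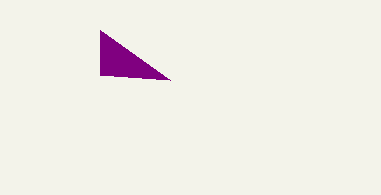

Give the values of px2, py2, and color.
px2 = 170, py2 = 80, color = 'purple'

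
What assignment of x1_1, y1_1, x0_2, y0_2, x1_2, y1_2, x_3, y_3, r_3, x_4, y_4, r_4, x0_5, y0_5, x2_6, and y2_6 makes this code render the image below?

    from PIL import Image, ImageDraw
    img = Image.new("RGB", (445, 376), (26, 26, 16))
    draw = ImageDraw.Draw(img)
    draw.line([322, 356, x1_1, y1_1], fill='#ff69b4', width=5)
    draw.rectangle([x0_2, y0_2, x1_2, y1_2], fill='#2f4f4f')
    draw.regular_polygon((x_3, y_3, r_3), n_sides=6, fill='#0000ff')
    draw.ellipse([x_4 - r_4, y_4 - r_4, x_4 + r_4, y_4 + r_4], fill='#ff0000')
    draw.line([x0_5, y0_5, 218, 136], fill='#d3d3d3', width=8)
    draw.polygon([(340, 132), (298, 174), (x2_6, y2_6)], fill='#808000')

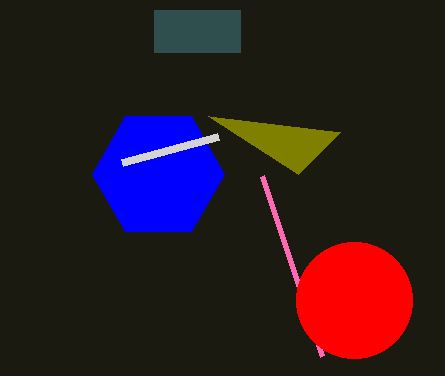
x1_1 = 262
y1_1 = 176
x0_2 = 154
y0_2 = 10
x1_2 = 240
y1_2 = 52
x_3 = 158
y_3 = 174
r_3 = 66
x_4 = 354
y_4 = 300
r_4 = 58
x0_5 = 122
y0_5 = 162
x2_6 = 208
y2_6 = 116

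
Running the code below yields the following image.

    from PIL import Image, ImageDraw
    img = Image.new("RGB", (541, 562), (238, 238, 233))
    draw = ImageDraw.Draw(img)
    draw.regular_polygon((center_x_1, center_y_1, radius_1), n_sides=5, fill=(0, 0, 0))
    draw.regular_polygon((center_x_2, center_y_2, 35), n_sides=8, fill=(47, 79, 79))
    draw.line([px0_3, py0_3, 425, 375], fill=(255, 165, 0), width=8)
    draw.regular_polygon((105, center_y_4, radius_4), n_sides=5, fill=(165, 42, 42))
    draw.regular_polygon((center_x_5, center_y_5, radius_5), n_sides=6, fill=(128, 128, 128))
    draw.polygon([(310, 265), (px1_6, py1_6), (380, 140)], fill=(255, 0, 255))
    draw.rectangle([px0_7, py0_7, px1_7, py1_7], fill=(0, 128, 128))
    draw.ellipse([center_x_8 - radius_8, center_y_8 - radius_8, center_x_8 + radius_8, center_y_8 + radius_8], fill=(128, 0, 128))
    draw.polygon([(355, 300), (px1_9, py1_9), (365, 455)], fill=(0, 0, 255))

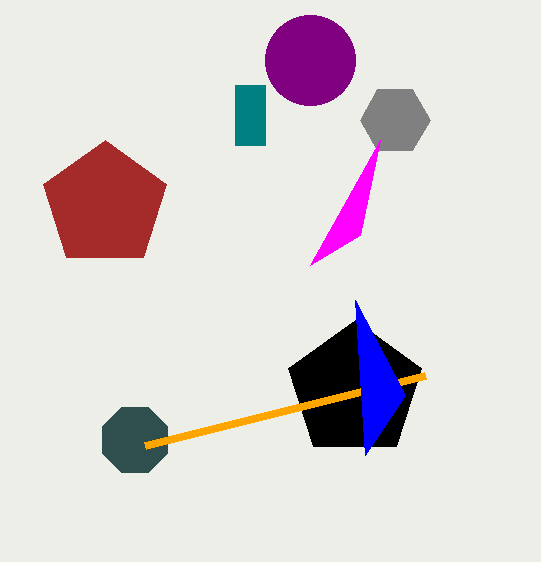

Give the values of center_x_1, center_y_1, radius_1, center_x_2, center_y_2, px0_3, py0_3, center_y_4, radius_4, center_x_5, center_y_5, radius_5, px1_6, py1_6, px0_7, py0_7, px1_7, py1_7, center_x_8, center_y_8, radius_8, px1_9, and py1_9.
center_x_1 = 355; center_y_1 = 390; radius_1 = 70; center_x_2 = 135; center_y_2 = 440; px0_3 = 145; py0_3 = 445; center_y_4 = 205; radius_4 = 65; center_x_5 = 395; center_y_5 = 120; radius_5 = 35; px1_6 = 360; py1_6 = 235; px0_7 = 235; py0_7 = 85; px1_7 = 265; py1_7 = 145; center_x_8 = 310; center_y_8 = 60; radius_8 = 45; px1_9 = 405; py1_9 = 395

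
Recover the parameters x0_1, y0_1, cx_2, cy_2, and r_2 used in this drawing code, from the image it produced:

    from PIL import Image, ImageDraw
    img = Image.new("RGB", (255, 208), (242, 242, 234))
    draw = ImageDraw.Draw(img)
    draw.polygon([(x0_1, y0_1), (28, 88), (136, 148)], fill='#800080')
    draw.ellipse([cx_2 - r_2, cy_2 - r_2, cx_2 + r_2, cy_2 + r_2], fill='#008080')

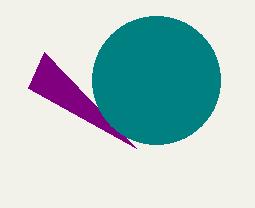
x0_1 = 44, y0_1 = 52, cx_2 = 156, cy_2 = 80, r_2 = 64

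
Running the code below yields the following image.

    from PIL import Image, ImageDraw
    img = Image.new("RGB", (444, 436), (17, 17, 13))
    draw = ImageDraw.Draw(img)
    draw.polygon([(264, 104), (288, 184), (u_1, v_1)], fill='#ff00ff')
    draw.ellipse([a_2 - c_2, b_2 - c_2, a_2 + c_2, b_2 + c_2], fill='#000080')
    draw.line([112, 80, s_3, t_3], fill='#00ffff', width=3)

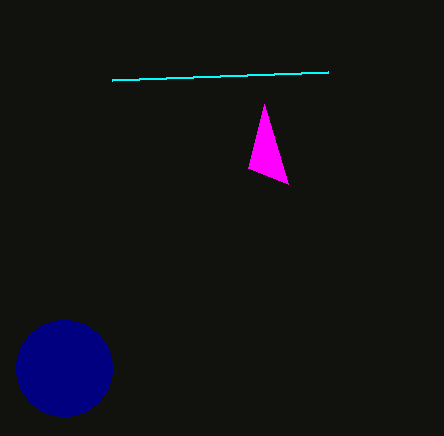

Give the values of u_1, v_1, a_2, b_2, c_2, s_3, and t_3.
u_1 = 248; v_1 = 168; a_2 = 64; b_2 = 368; c_2 = 48; s_3 = 328; t_3 = 72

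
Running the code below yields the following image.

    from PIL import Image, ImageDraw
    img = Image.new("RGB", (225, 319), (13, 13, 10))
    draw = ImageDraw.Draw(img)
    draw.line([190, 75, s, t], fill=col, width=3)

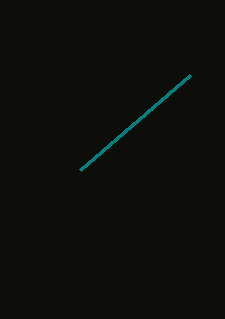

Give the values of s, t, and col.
s = 80, t = 170, col = 'teal'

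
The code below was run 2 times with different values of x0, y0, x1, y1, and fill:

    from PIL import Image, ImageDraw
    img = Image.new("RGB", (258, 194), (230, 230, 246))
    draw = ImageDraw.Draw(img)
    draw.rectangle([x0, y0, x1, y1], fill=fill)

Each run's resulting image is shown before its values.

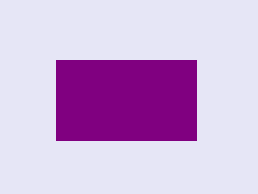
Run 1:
x0 = 56; y0 = 60; x1 = 196; y1 = 140; fill = 'purple'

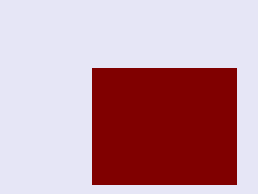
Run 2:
x0 = 92
y0 = 68
x1 = 236
y1 = 184
fill = 'maroon'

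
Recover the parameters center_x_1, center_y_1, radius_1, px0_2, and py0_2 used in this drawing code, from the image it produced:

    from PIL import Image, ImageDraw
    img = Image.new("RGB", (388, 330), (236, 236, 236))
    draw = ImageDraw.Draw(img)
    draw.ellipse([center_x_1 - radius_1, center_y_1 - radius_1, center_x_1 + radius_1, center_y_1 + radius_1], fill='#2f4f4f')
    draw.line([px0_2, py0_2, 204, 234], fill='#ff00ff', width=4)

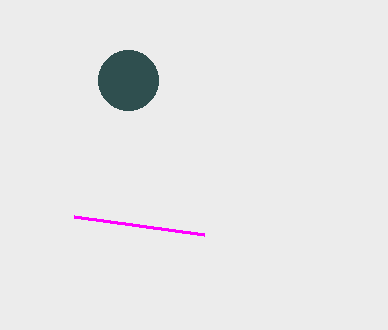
center_x_1 = 128, center_y_1 = 80, radius_1 = 30, px0_2 = 74, py0_2 = 216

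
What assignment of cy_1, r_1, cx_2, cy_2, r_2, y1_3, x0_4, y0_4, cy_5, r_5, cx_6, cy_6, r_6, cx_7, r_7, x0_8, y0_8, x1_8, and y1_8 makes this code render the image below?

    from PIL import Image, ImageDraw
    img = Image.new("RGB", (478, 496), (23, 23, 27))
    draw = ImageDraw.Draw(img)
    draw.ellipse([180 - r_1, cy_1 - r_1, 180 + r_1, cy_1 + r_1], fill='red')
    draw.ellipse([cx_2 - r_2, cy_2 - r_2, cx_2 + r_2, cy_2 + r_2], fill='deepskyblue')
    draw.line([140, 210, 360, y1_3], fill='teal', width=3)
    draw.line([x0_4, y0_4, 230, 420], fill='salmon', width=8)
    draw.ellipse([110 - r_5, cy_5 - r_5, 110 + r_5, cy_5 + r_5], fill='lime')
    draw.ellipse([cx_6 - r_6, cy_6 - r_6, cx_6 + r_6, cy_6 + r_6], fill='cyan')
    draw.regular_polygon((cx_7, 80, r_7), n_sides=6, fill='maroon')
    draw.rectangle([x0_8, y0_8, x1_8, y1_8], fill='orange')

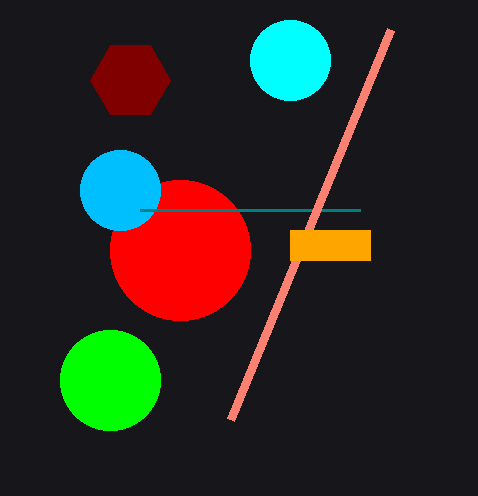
cy_1 = 250
r_1 = 70
cx_2 = 120
cy_2 = 190
r_2 = 40
y1_3 = 210
x0_4 = 390
y0_4 = 30
cy_5 = 380
r_5 = 50
cx_6 = 290
cy_6 = 60
r_6 = 40
cx_7 = 130
r_7 = 40
x0_8 = 290
y0_8 = 230
x1_8 = 370
y1_8 = 260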